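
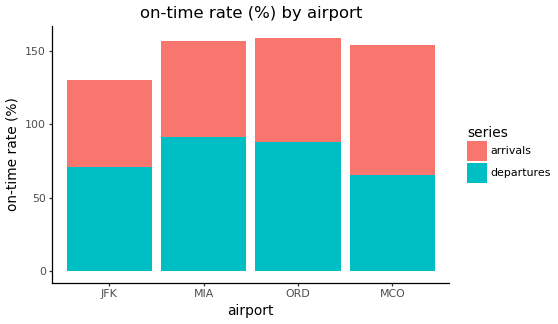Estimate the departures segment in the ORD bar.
departures top ≈ 80, bottom ≈ 0; segment ≈ 80.

≈ 80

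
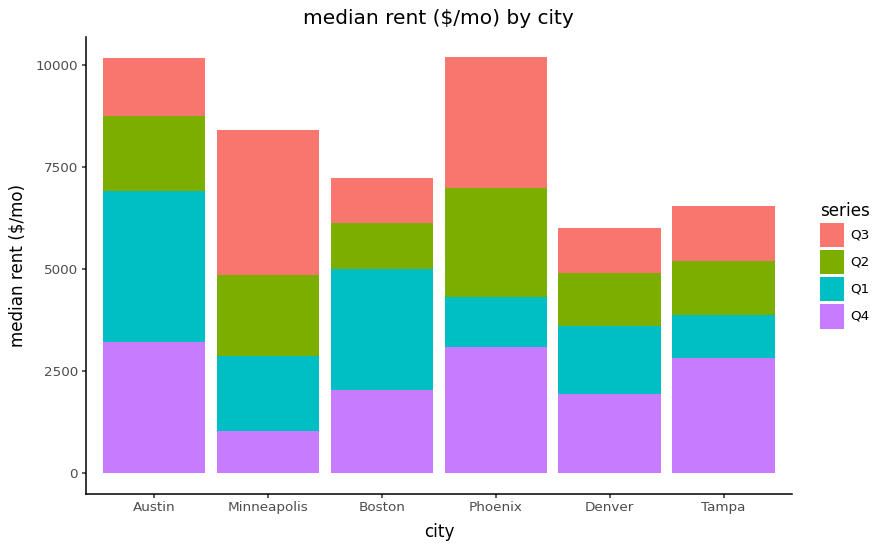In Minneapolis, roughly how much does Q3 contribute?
Q3 top ≈ 8000, bottom ≈ 5000; segment ≈ 3000.

≈ 3000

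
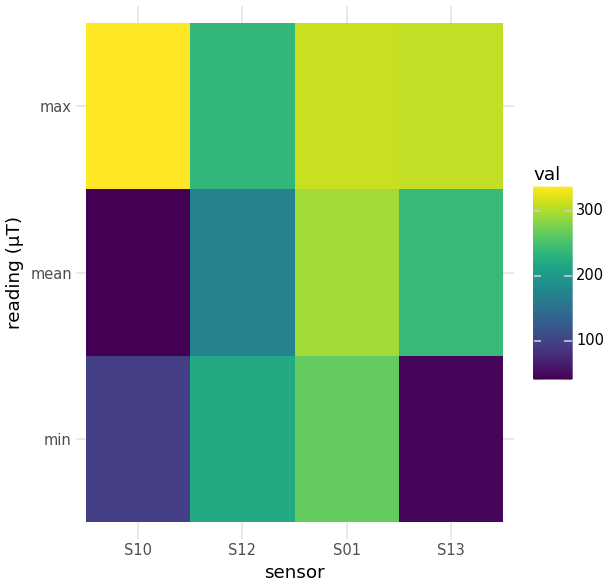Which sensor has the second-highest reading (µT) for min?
Top 3 for min: S01 ≈ 275, S12 ≈ 225, S10 ≈ 100.

S12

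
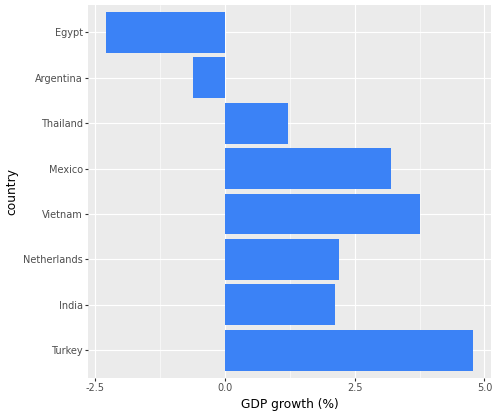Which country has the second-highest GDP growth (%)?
Vietnam

Top 3: Turkey ≈ 5, Vietnam ≈ 4, Mexico ≈ 3.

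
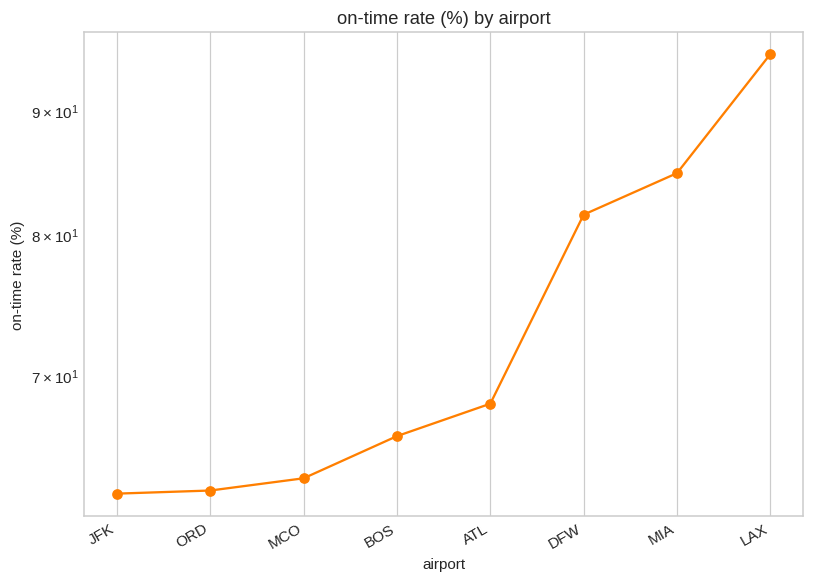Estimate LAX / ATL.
LAX ≈ 95, ATL ≈ 70; 95/70 ≈ 1.36.

≈ 1.36×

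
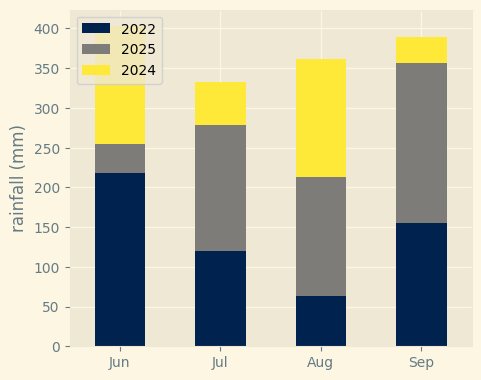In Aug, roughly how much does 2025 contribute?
≈ 150

2025 top ≈ 200, bottom ≈ 50; segment ≈ 150.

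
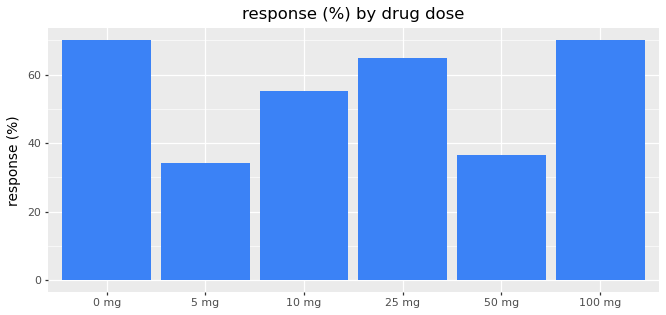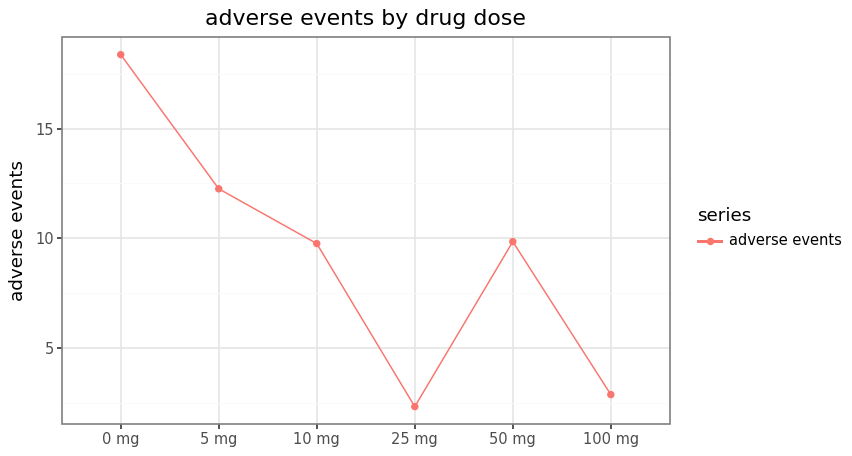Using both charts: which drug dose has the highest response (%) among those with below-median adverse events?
Chart 2 median adverse events ≈ 10; below-median drug doses: 10 mg, 25 mg, 100 mg. Among those, 100 mg has the highest response (%) (≈ 70).

100 mg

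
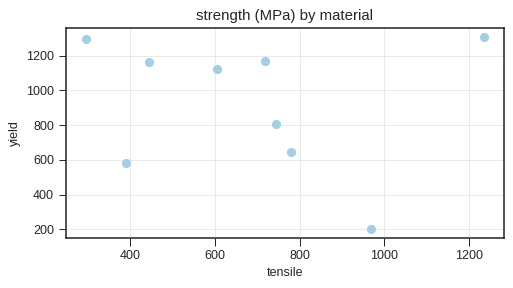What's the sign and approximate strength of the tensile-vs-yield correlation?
no clear correlation

Points are roughly uncorrelated; weak (|r| ≈ 0.1).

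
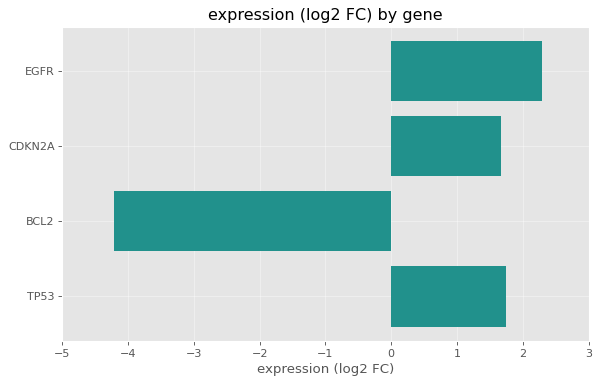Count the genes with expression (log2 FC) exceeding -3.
Above -3: EGFR, CDKN2A, TP53.

3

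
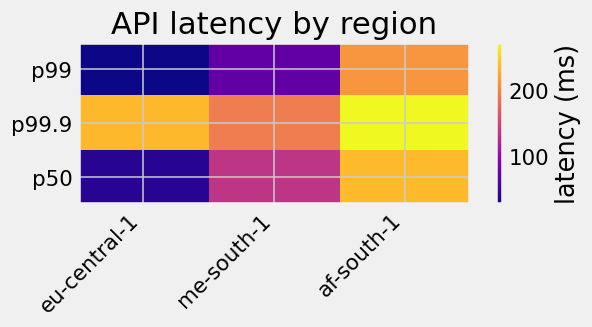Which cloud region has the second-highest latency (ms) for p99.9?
Top 3 for p99.9: af-south-1 ≈ 275, eu-central-1 ≈ 225, me-south-1 ≈ 200.

eu-central-1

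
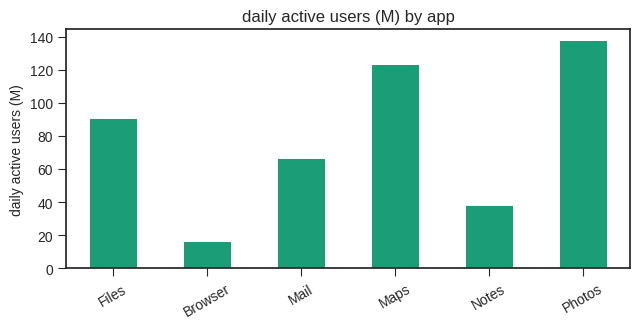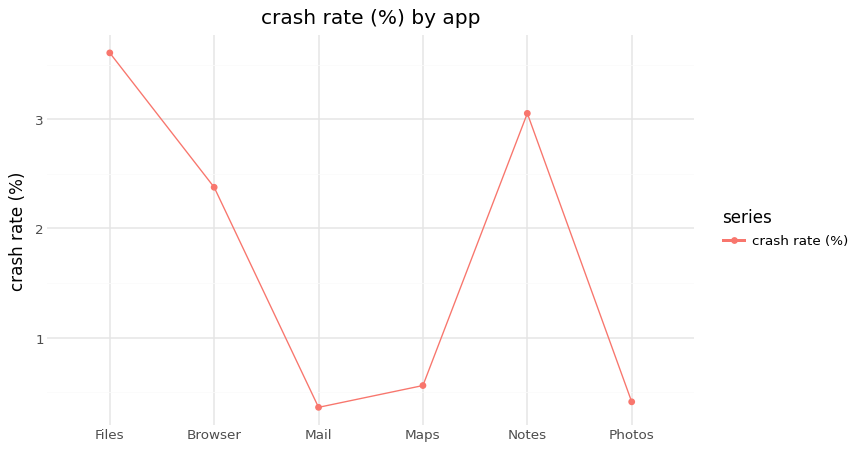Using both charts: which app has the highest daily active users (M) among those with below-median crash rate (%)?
Photos

Chart 2 median crash rate (%) ≈ 1.5; below-median apps: Mail, Maps, Photos. Among those, Photos has the highest daily active users (M) (≈ 140).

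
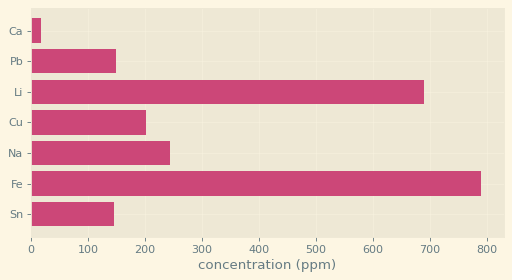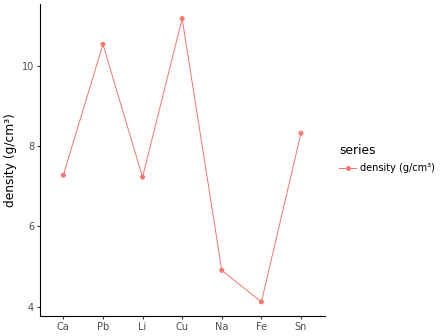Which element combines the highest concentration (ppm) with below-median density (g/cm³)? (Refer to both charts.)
Chart 2 median density (g/cm³) ≈ 8; below-median elements: Li, Na, Fe. Among those, Fe has the highest concentration (ppm) (≈ 800).

Fe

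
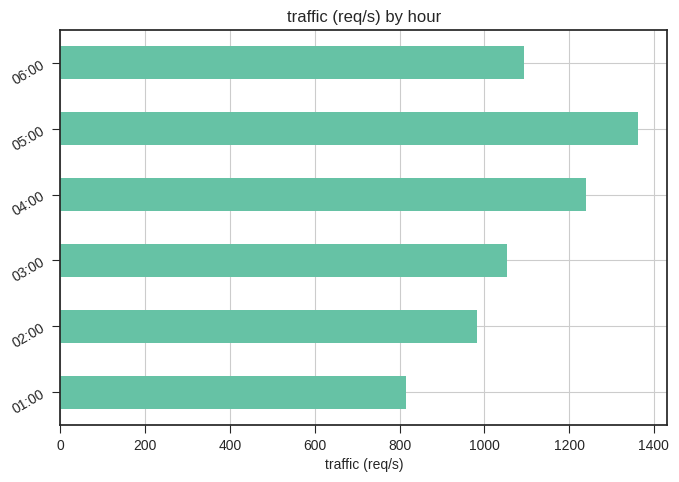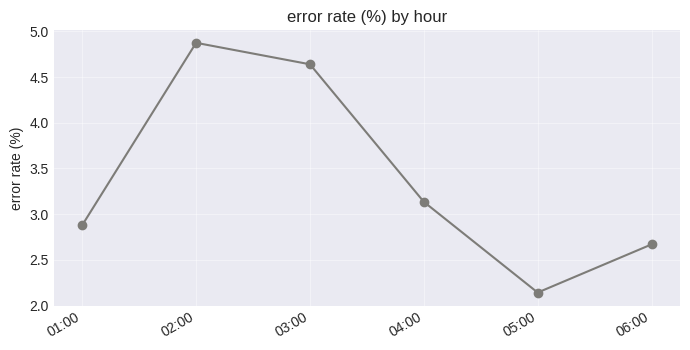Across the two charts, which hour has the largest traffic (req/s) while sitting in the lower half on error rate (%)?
05:00

Chart 2 median error rate (%) ≈ 3; below-median hours: 01:00, 05:00, 06:00. Among those, 05:00 has the highest traffic (req/s) (≈ 1400).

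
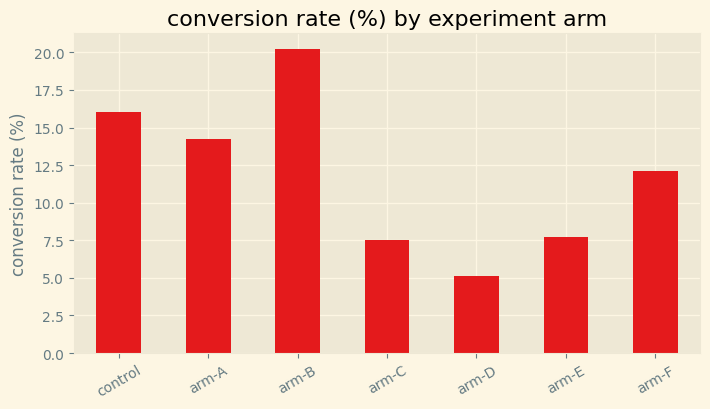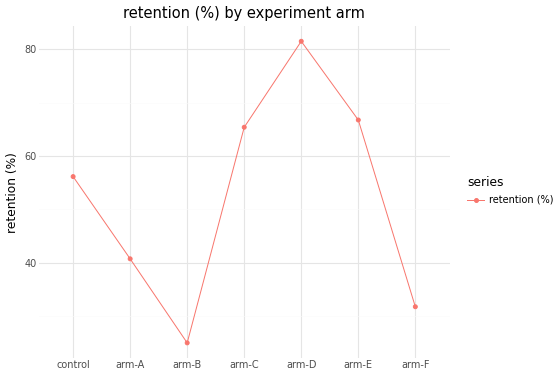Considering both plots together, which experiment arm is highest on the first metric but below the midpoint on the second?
Chart 2 median retention (%) ≈ 60; below-median experiment arms: arm-A, arm-B, arm-F. Among those, arm-B has the highest conversion rate (%) (≈ 20).

arm-B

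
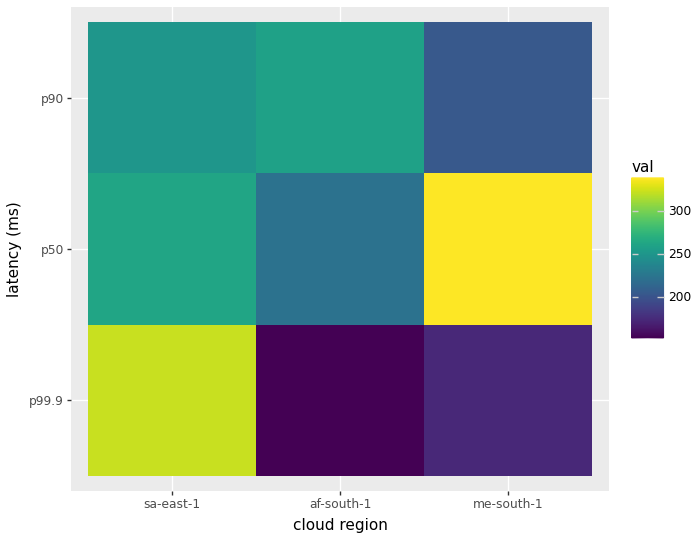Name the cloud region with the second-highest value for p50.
sa-east-1

Top 3 for p50: me-south-1 ≈ 340, sa-east-1 ≈ 260, af-south-1 ≈ 220.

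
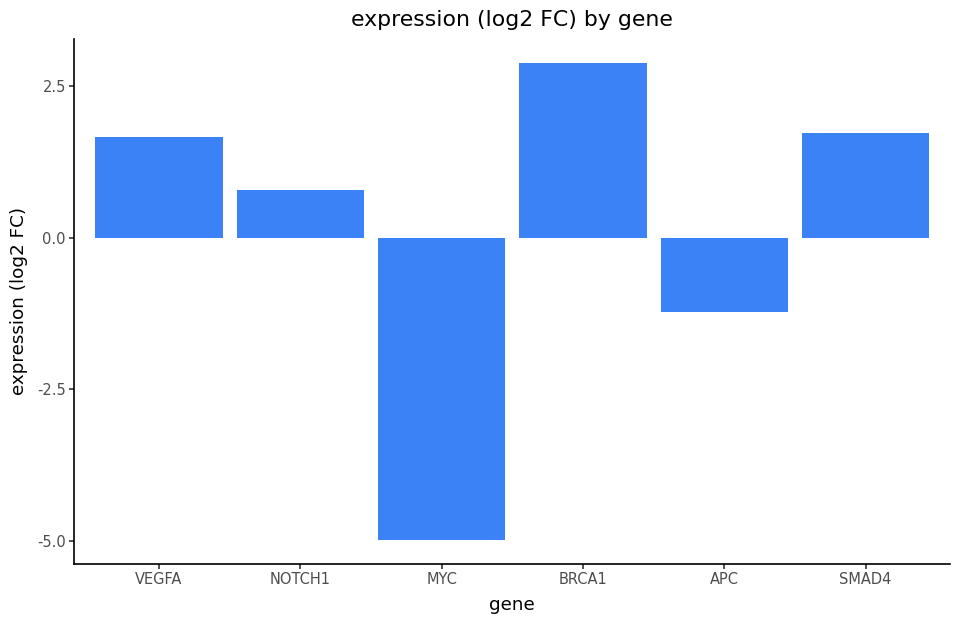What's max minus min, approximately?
Max BRCA1 ≈ 3, min MYC ≈ -5; range ≈ 8.

≈ 8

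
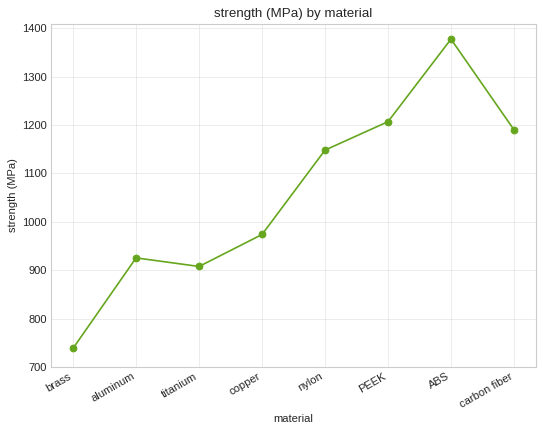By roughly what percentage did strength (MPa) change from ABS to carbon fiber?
≈ -14.3%

ABS ≈ 1400, carbon fiber ≈ 1200; (1200 − 1400) / 1400 ≈ -14.3%.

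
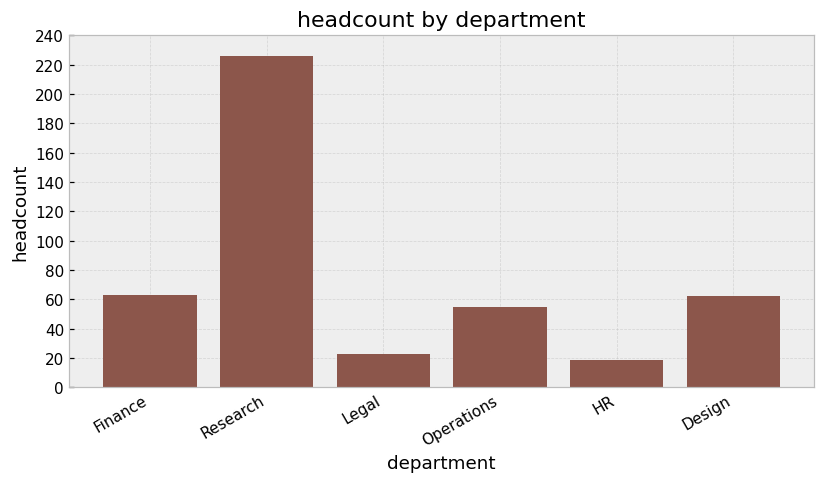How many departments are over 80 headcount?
1

Above 80: Research.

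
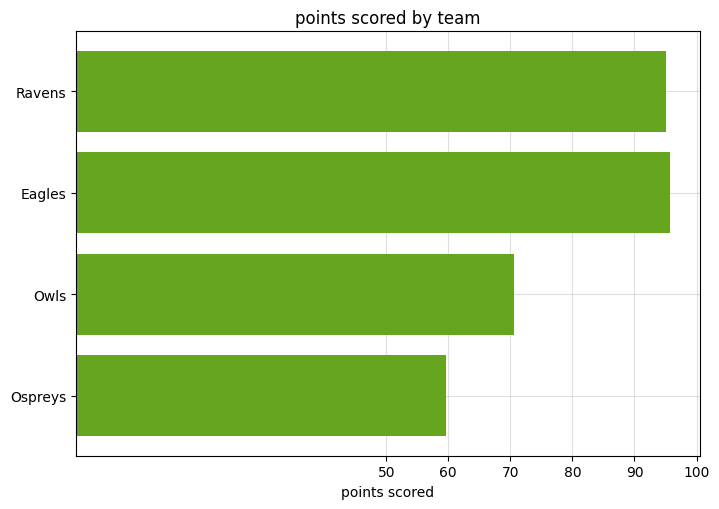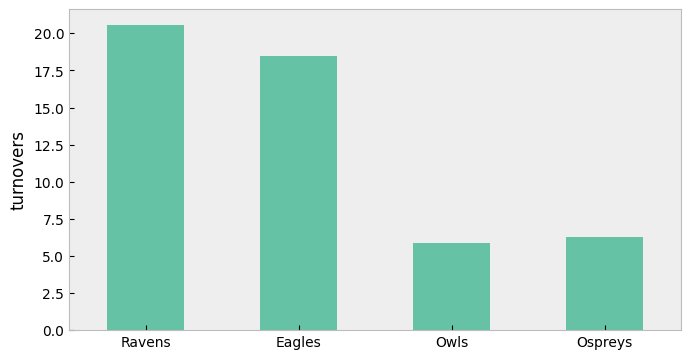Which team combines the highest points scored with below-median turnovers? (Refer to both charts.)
Chart 2 median turnovers ≈ 12; below-median teams: Owls, Ospreys. Among those, Owls has the highest points scored (≈ 70).

Owls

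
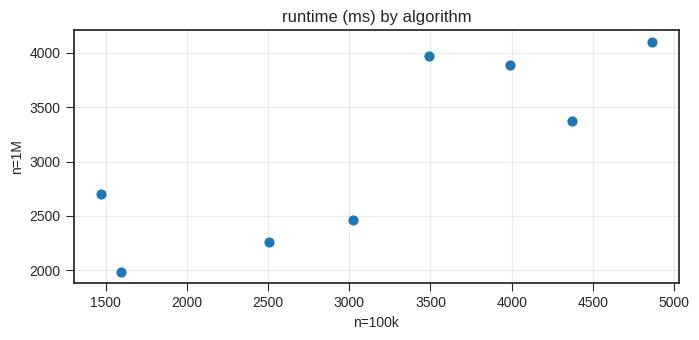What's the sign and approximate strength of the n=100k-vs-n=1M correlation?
positive, strong

Points are positively correlated; strong (|r| ≈ 0.8).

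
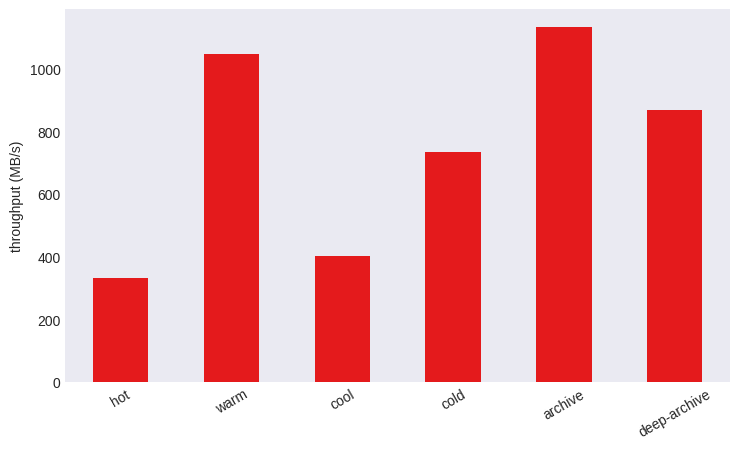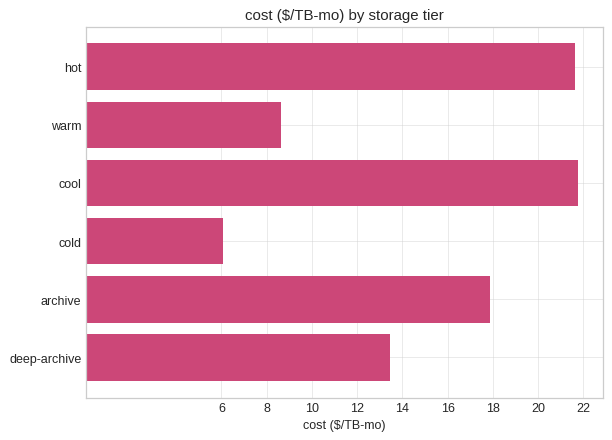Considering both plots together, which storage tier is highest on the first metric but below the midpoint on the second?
warm

Chart 2 median cost ($/TB-mo) ≈ 16; below-median storage tiers: warm, cold, deep-archive. Among those, warm has the highest throughput (MB/s) (≈ 1000).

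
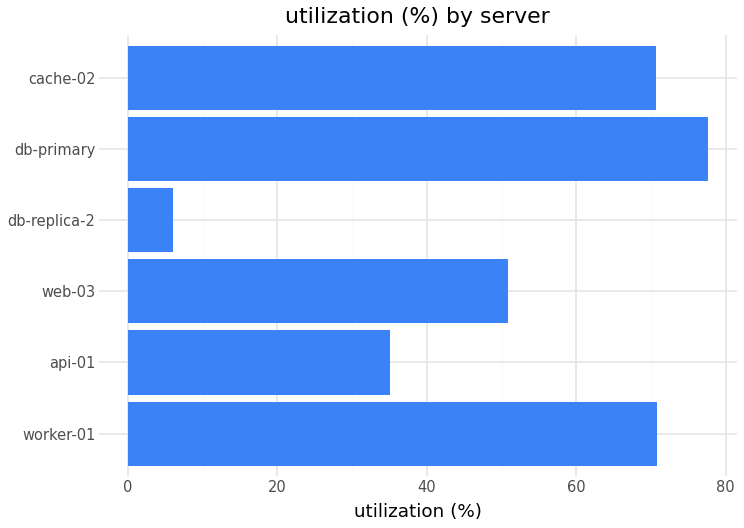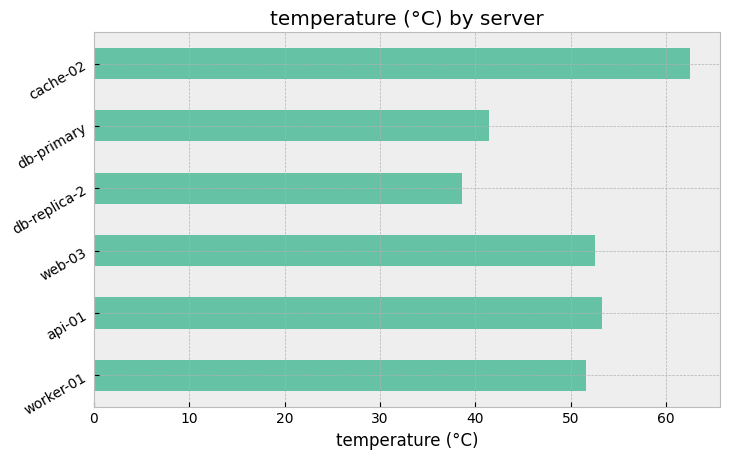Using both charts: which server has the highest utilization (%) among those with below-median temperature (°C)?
db-primary

Chart 2 median temperature (°C) ≈ 50; below-median servers: worker-01, db-replica-2, db-primary. Among those, db-primary has the highest utilization (%) (≈ 80).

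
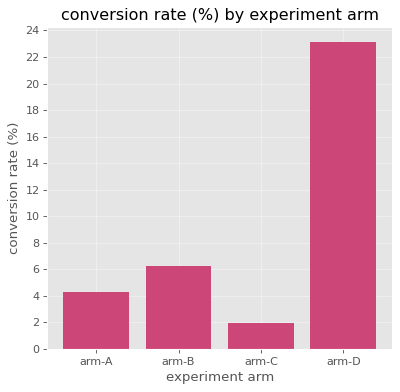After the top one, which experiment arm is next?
arm-B

Top 3: arm-D ≈ 24, arm-B ≈ 6, arm-A ≈ 4.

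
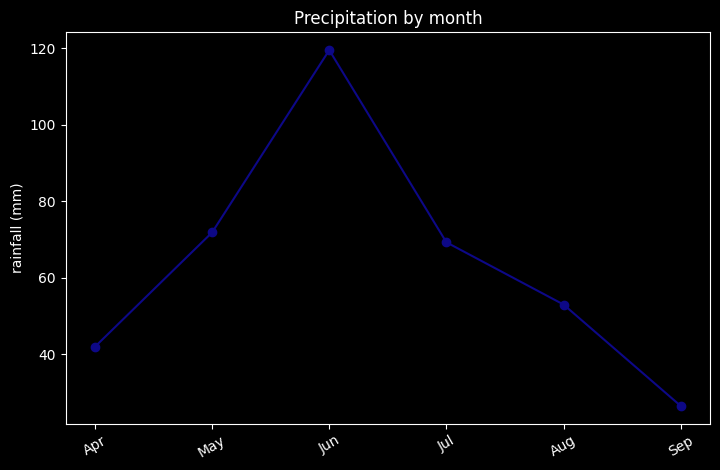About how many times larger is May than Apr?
May ≈ 70, Apr ≈ 40; 70/40 ≈ 1.75.

≈ 1.75×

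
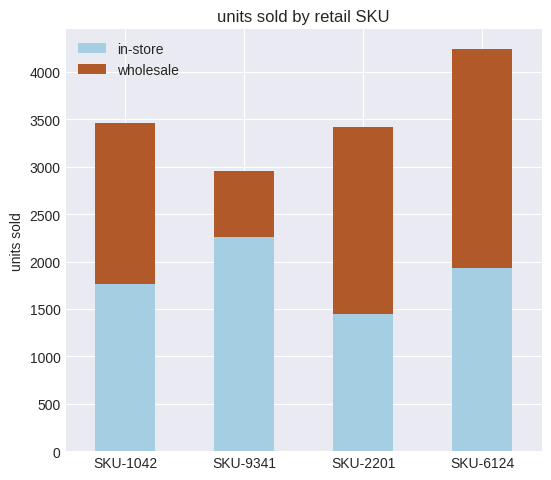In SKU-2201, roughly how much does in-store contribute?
≈ 1500

in-store top ≈ 1500, bottom ≈ 0; segment ≈ 1500.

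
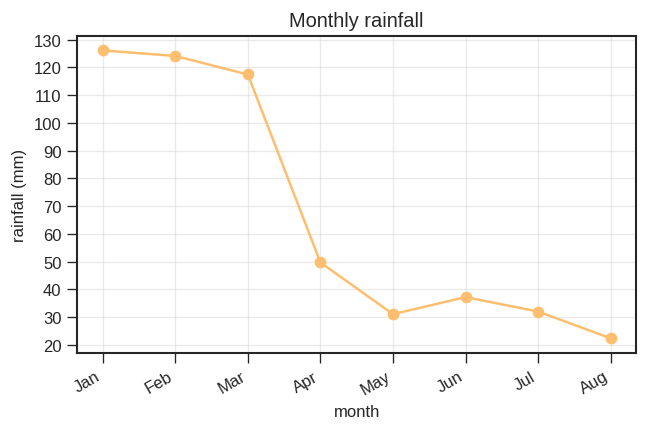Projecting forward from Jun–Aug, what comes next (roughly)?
Last three: 40, 30, 20 → slope ≈ -10/step → next ≈ 10.

≈ 10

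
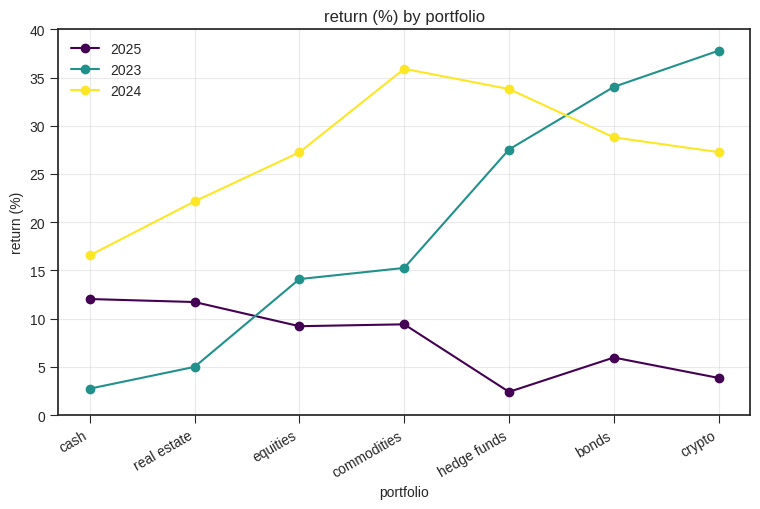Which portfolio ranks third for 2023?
Top 4 for 2023: crypto ≈ 40, bonds ≈ 35, hedge funds ≈ 30, commodities ≈ 15.

hedge funds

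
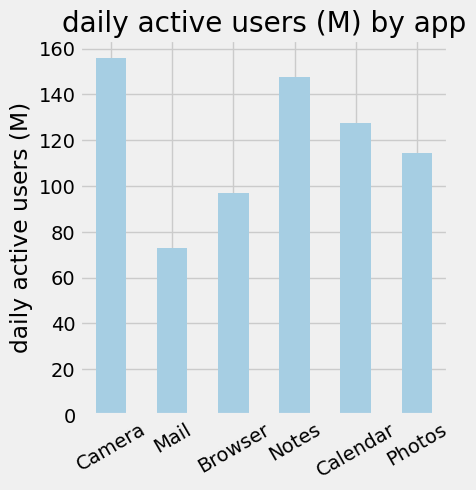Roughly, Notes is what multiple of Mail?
Notes ≈ 140, Mail ≈ 80; 140/80 ≈ 1.75.

≈ 1.75×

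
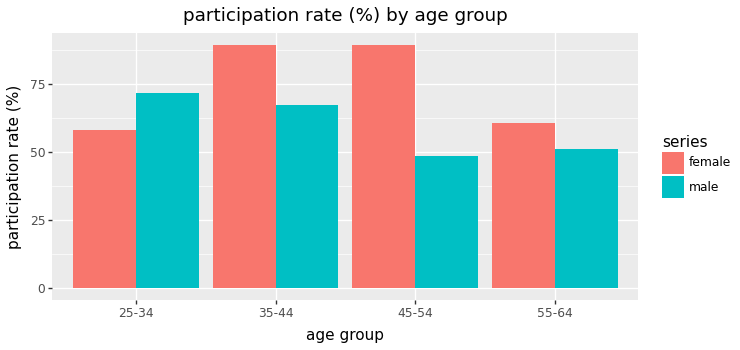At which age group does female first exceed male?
35-44

25-34: female ≈ 60 vs male ≈ 70 (not yet); 35-44: female ≈ 90 vs male ≈ 70 (first crossover).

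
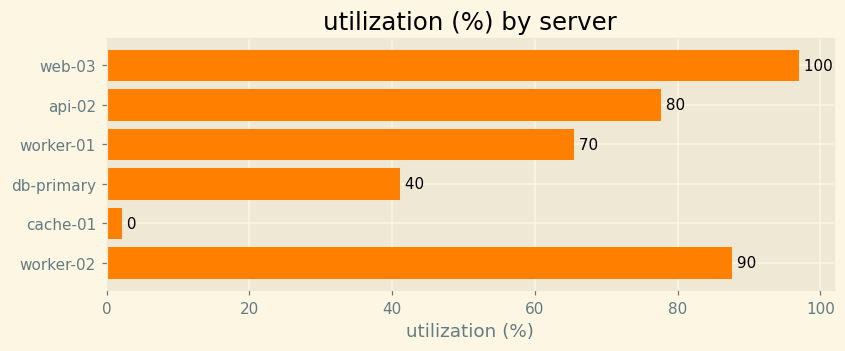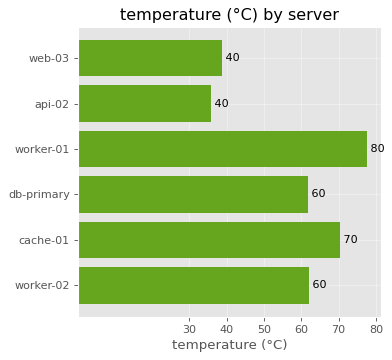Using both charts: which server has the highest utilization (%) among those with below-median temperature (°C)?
web-03

Chart 2 median temperature (°C) ≈ 60; below-median servers: web-03, api-02, db-primary. Among those, web-03 has the highest utilization (%) (≈ 100).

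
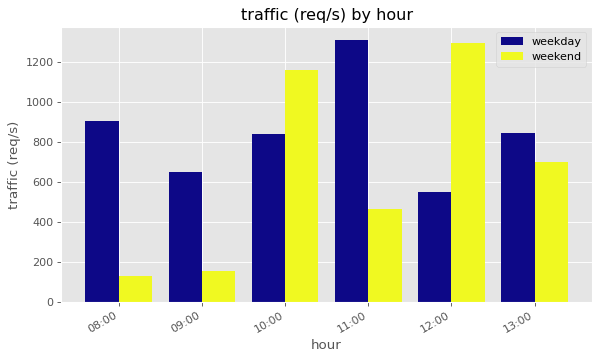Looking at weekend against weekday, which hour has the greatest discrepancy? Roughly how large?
11:00: weekend ≈ 400, weekday ≈ 1400 → gap ≈ 1000. Next-largest (08:00) is only ≈ 800.

11:00, ≈ 1000 req/s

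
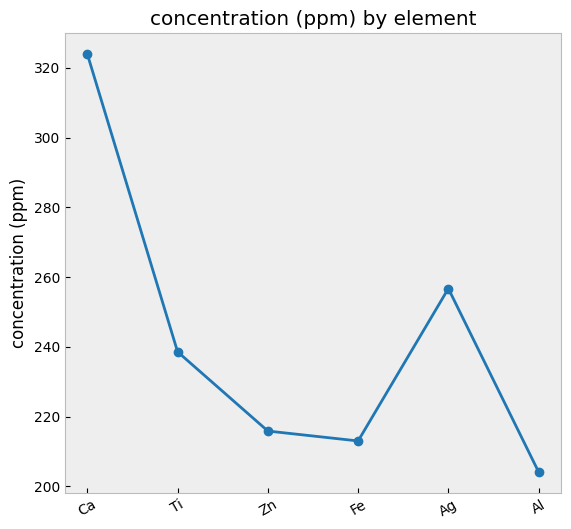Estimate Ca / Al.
Ca ≈ 320, Al ≈ 200; 320/200 ≈ 1.6.

≈ 1.6×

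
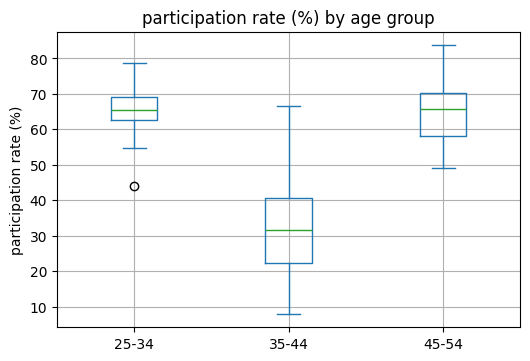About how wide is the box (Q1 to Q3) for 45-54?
Q3 ≈ 70, Q1 ≈ 60; IQR ≈ 10.

≈ 10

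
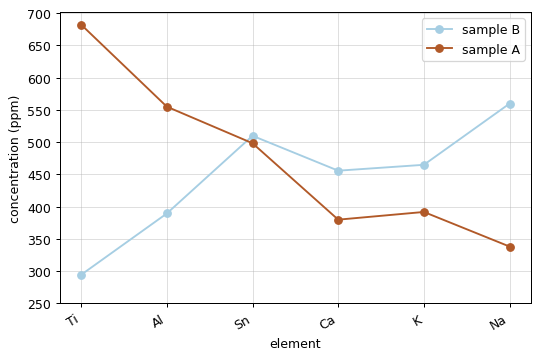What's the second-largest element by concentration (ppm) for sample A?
Top 3 for sample A: Ti ≈ 700, Al ≈ 550, Sn ≈ 500.

Al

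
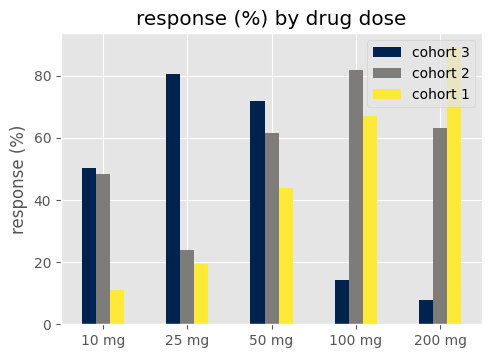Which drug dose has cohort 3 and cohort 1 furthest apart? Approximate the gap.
200 mg, ≈ 80 %

200 mg: cohort 3 ≈ 10, cohort 1 ≈ 90 → gap ≈ 80. Next-largest (25 mg) is only ≈ 60.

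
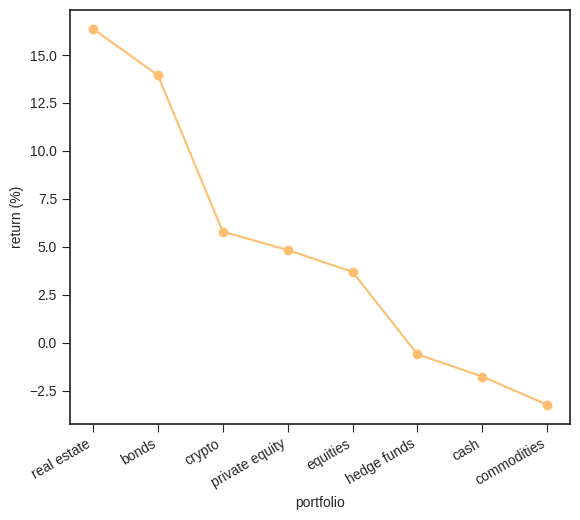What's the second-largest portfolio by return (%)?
bonds

Top 3: real estate ≈ 16, bonds ≈ 14, crypto ≈ 6.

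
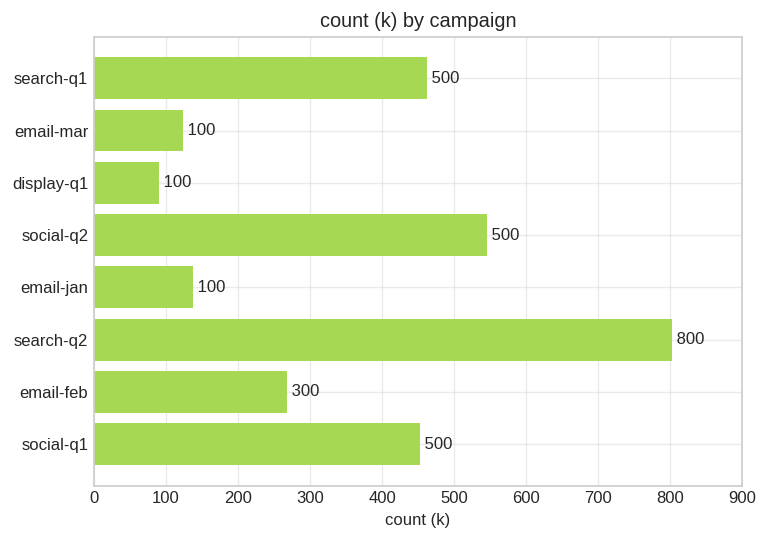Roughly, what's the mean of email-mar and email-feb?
≈ 200

(100 + 300) / 2 ≈ 200.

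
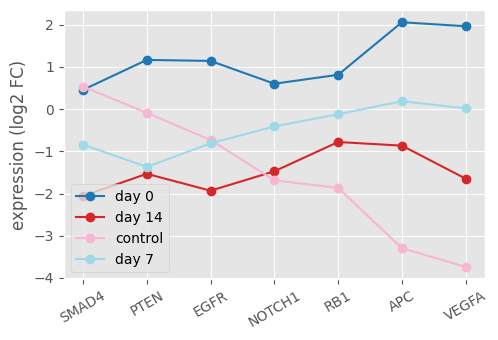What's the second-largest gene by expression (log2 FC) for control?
Top 3 for control: SMAD4 ≈ 0.5, PTEN ≈ 0.0, EGFR ≈ -0.5.

PTEN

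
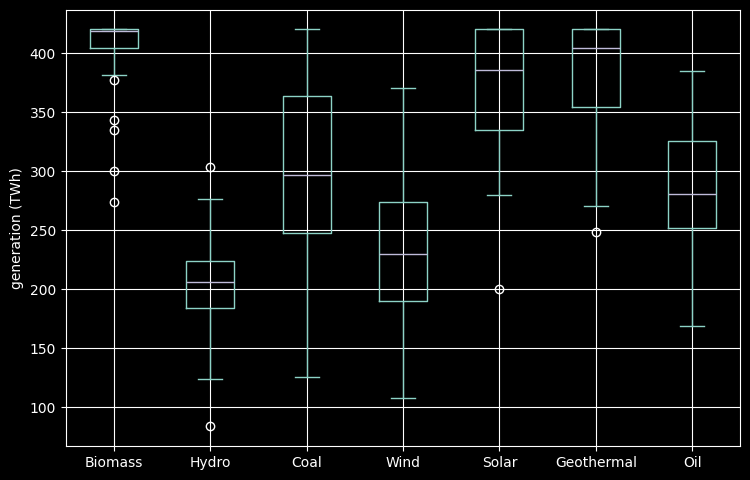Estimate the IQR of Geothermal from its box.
Q3 ≈ 420, Q1 ≈ 360; IQR ≈ 60.

≈ 60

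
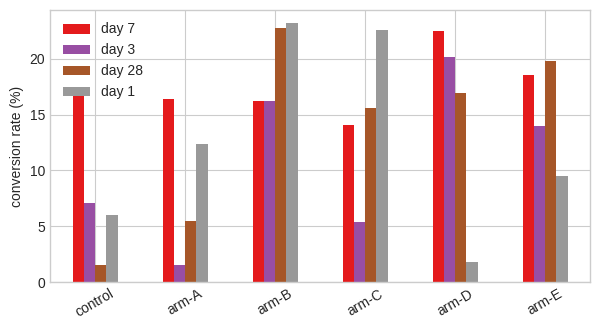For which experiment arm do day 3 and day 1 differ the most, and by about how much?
arm-D: day 3 ≈ 20, day 1 ≈ 2 → gap ≈ 18. Next-largest (arm-C) is only ≈ 16.

arm-D, ≈ 18 %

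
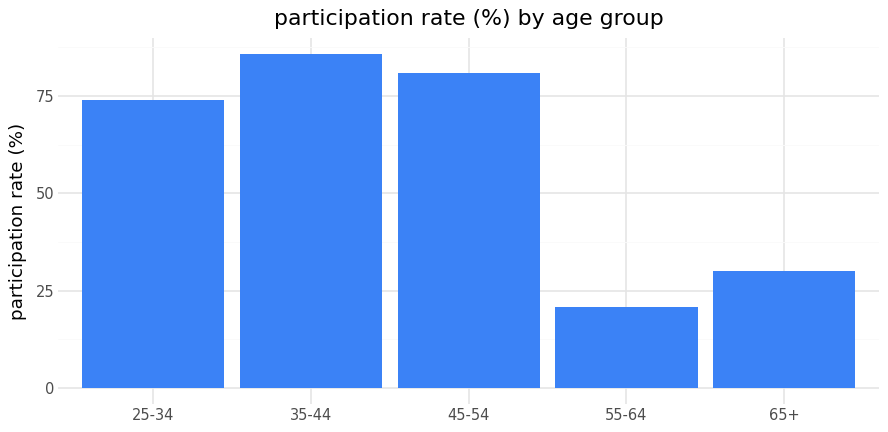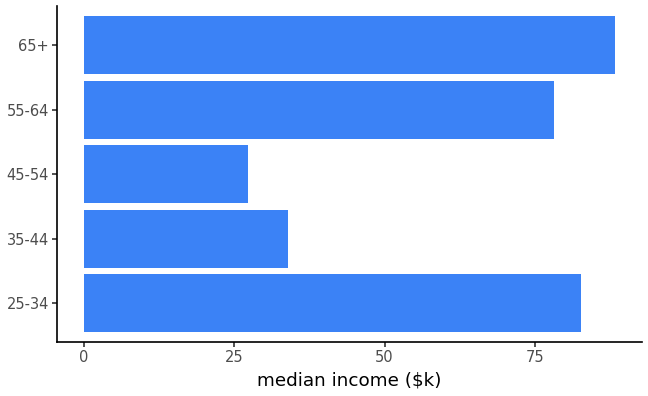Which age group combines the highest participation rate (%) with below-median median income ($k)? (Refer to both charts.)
35-44

Chart 2 median median income ($k) ≈ 80; below-median age groups: 35-44, 45-54. Among those, 35-44 has the highest participation rate (%) (≈ 90).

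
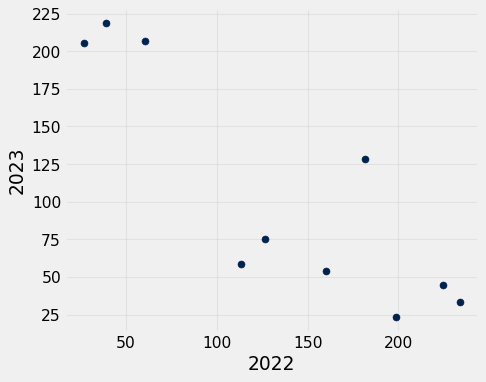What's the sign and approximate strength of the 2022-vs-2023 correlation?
Points are negatively correlated; strong (|r| ≈ 0.9).

negative, strong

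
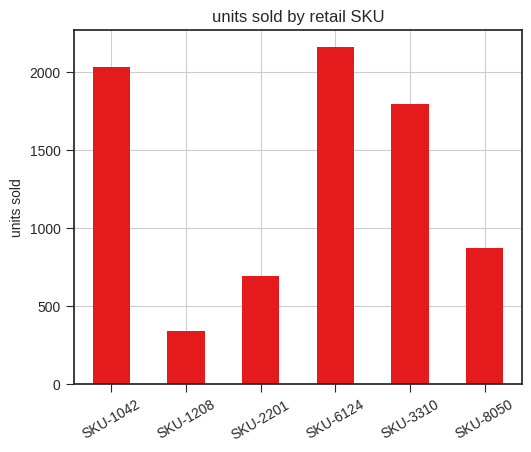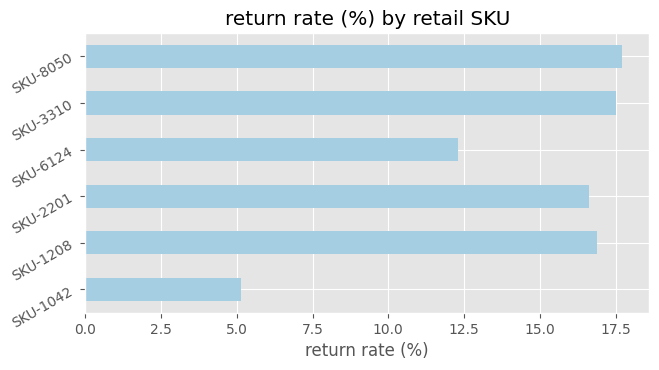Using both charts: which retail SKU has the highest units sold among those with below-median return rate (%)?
Chart 2 median return rate (%) ≈ 16; below-median retail SKUs: SKU-1042, SKU-2201, SKU-6124. Among those, SKU-6124 has the highest units sold (≈ 2200).

SKU-6124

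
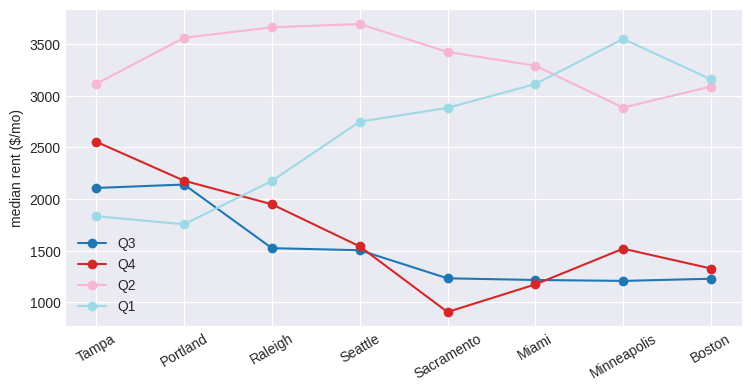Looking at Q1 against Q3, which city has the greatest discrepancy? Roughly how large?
Minneapolis: Q1 ≈ 3500, Q3 ≈ 1000 → gap ≈ 2500. Next-largest (Boston) is only ≈ 2000.

Minneapolis, ≈ 2500 $/mo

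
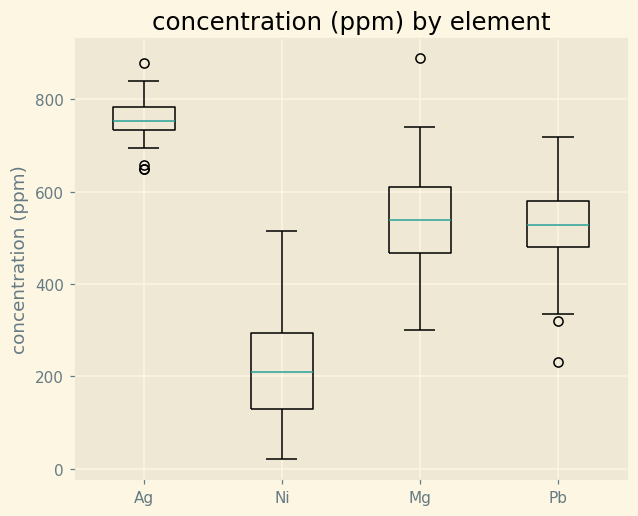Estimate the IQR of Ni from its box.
Q3 ≈ 300, Q1 ≈ 150; IQR ≈ 150.

≈ 150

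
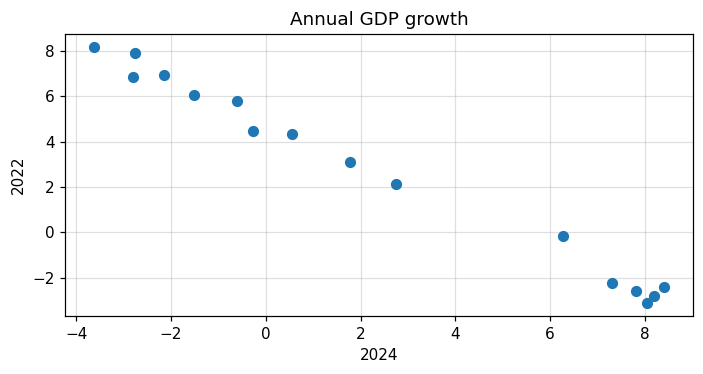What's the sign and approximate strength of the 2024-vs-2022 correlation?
negative, strong

Points are negatively correlated; strong (|r| ≈ 1.0).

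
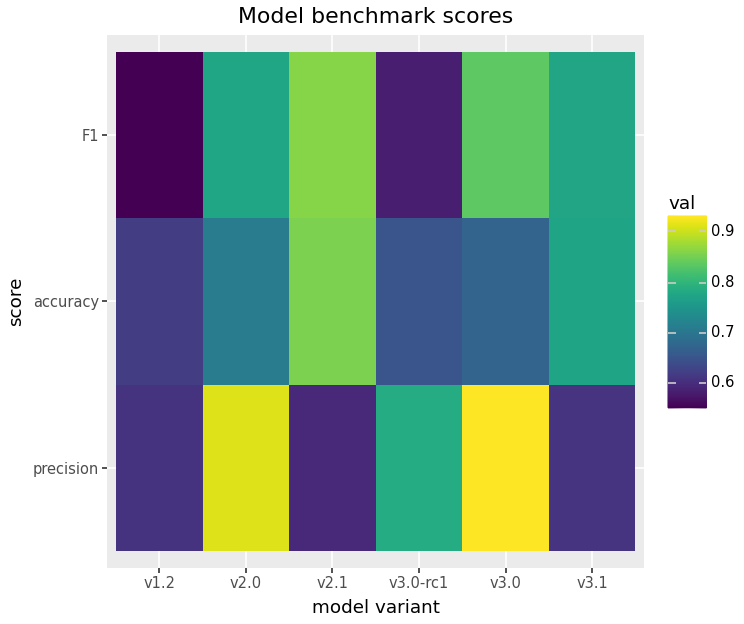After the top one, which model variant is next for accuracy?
Top 3 for accuracy: v2.1 ≈ 0.85, v3.1 ≈ 0.75, v2.0 ≈ 0.70.

v3.1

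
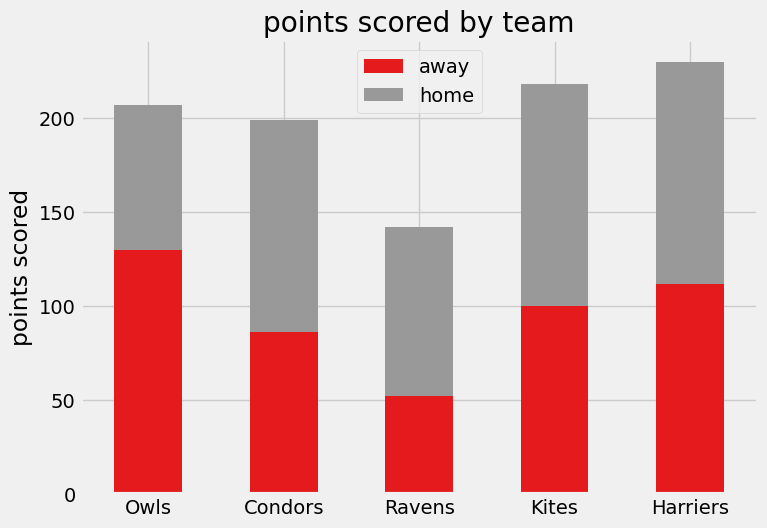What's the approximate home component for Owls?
≈ 80

home top ≈ 200, bottom ≈ 120; segment ≈ 80.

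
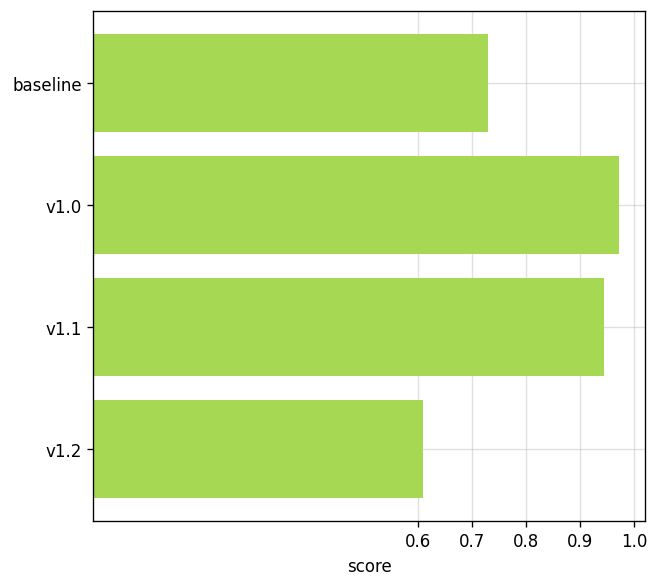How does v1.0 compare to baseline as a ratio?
v1.0 ≈ 1.0, baseline ≈ 0.7; 1.0/0.7 ≈ 1.43.

≈ 1.43×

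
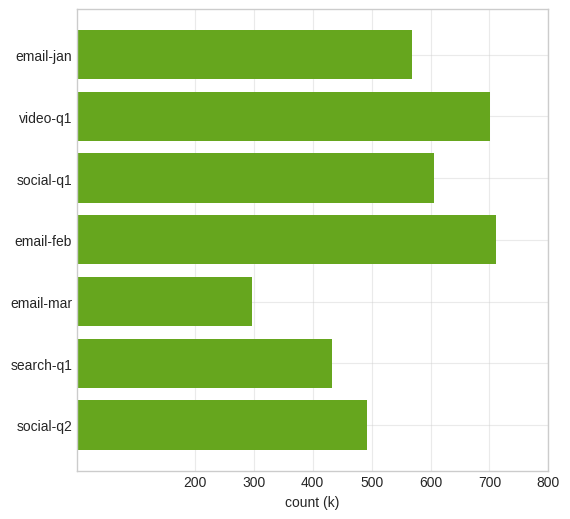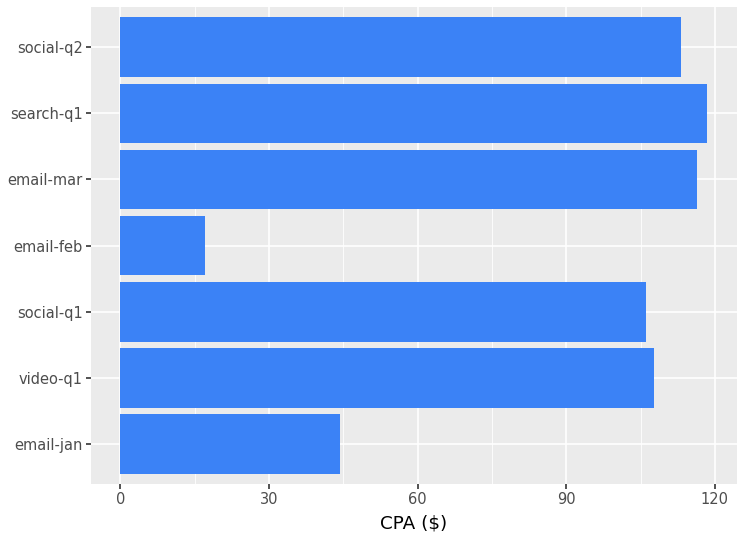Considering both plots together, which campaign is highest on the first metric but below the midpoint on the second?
Chart 2 median CPA ($) ≈ 100; below-median campaigns: email-jan, social-q1, email-feb. Among those, email-feb has the highest count (k) (≈ 700).

email-feb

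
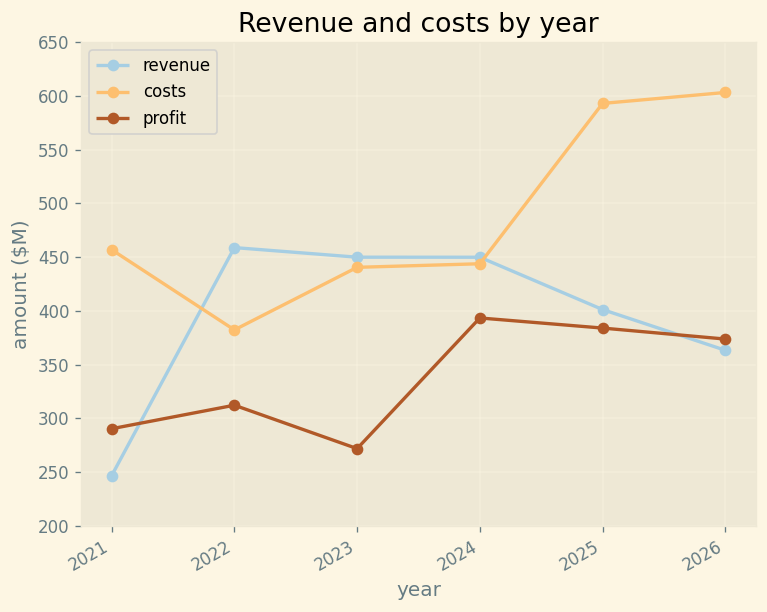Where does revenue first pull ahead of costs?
2022

2021: revenue ≈ 250 vs costs ≈ 450 (not yet); 2022: revenue ≈ 450 vs costs ≈ 400 (first crossover).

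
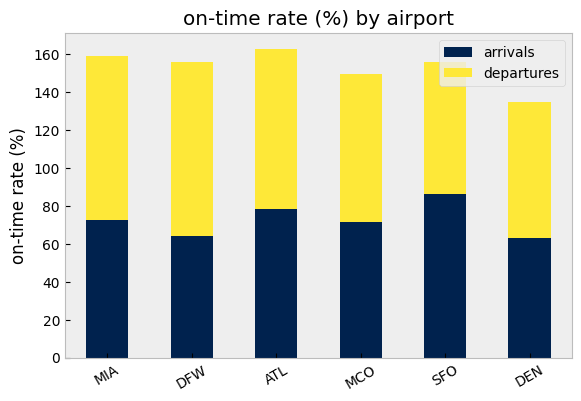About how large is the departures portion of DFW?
departures top ≈ 160, bottom ≈ 60; segment ≈ 100.

≈ 100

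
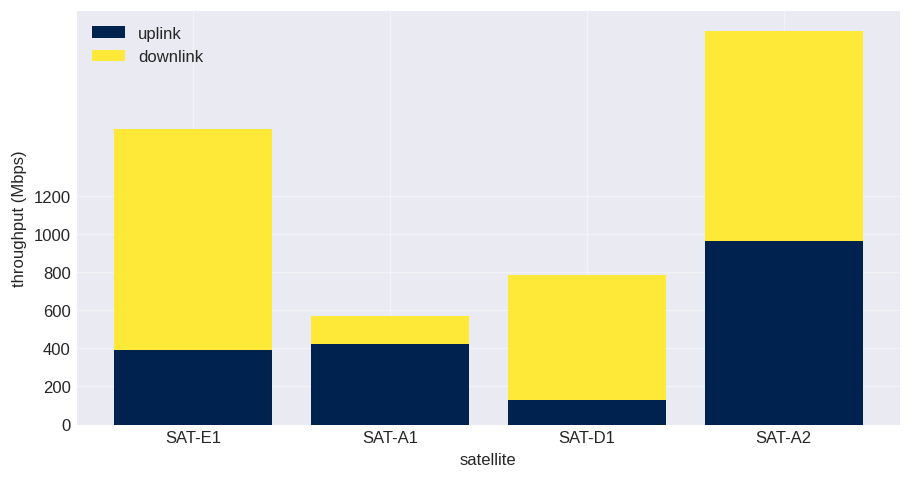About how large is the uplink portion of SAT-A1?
≈ 400

uplink top ≈ 400, bottom ≈ 0; segment ≈ 400.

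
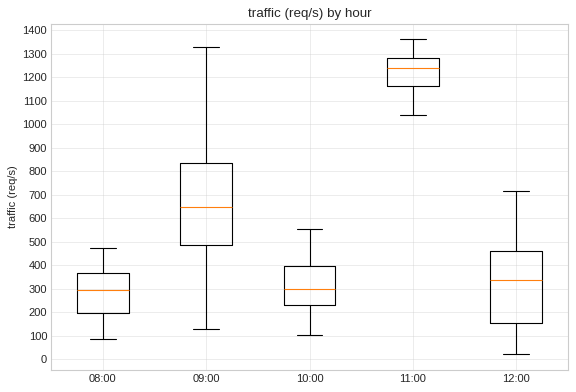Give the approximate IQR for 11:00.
Q3 ≈ 1300, Q1 ≈ 1200; IQR ≈ 100.

≈ 100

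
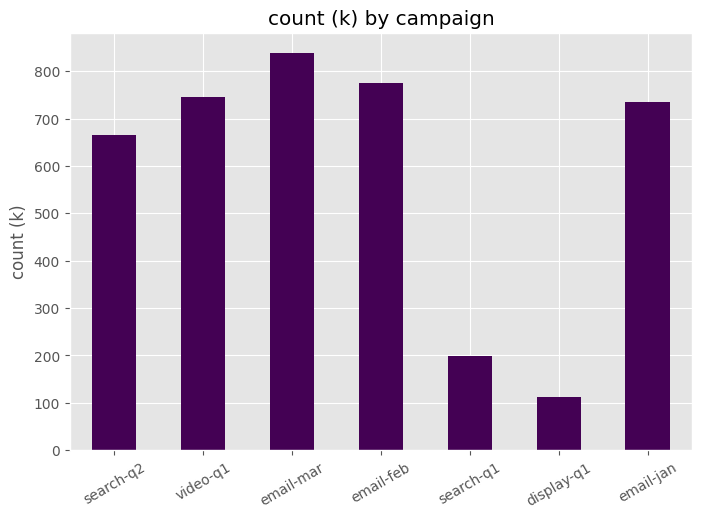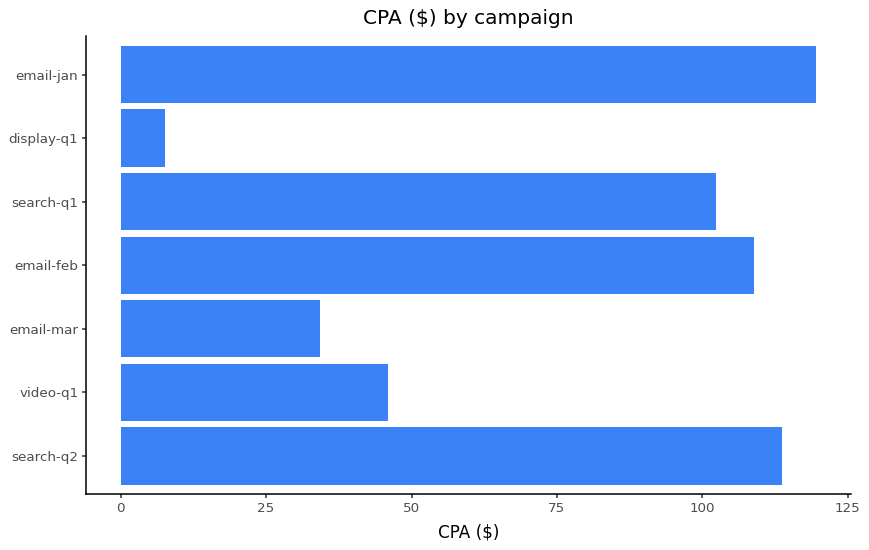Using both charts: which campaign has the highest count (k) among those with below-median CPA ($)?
Chart 2 median CPA ($) ≈ 100; below-median campaigns: video-q1, email-mar, display-q1. Among those, email-mar has the highest count (k) (≈ 800).

email-mar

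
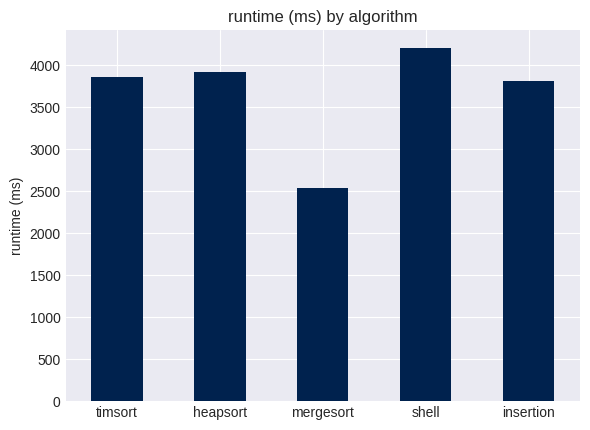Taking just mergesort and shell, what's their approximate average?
≈ 3250

(2500 + 4000) / 2 ≈ 3250.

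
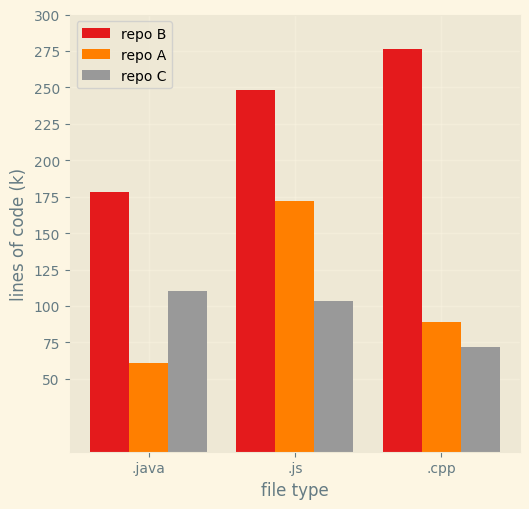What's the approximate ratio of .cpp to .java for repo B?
≈ 1.57×

.cpp ≈ 275, .java ≈ 175; 275/175 ≈ 1.57.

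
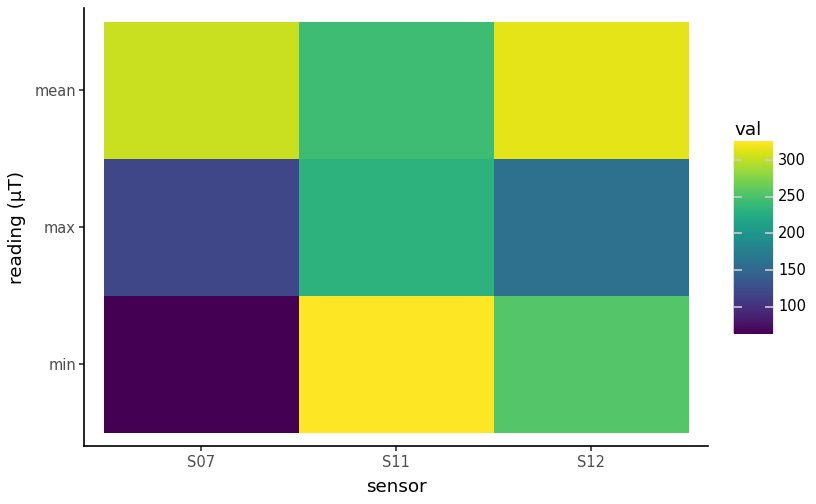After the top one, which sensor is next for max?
S12

Top 3 for max: S11 ≈ 225, S12 ≈ 150, S07 ≈ 125.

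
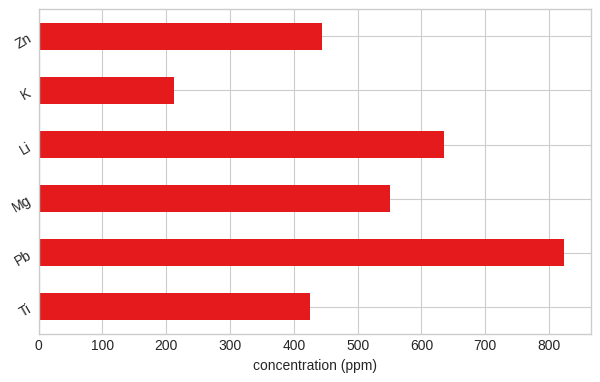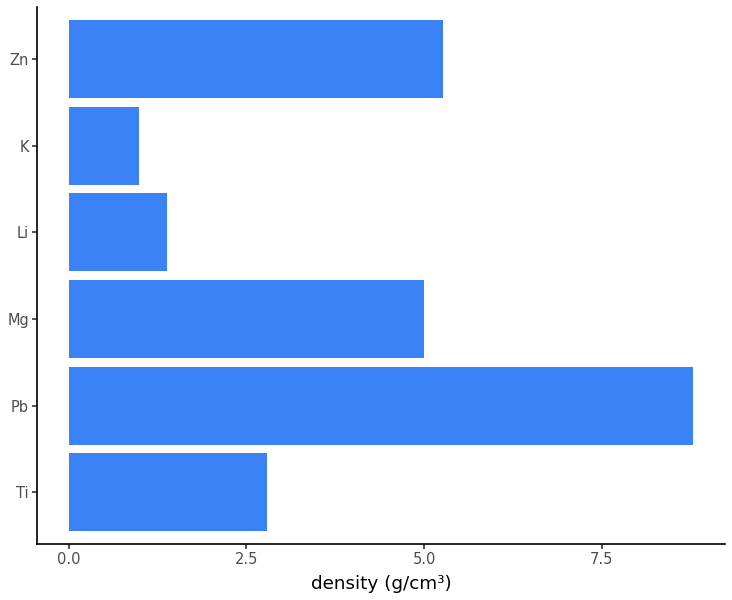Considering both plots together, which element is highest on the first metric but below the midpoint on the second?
Chart 2 median density (g/cm³) ≈ 4; below-median elements: Ti, Li, K. Among those, Li has the highest concentration (ppm) (≈ 600).

Li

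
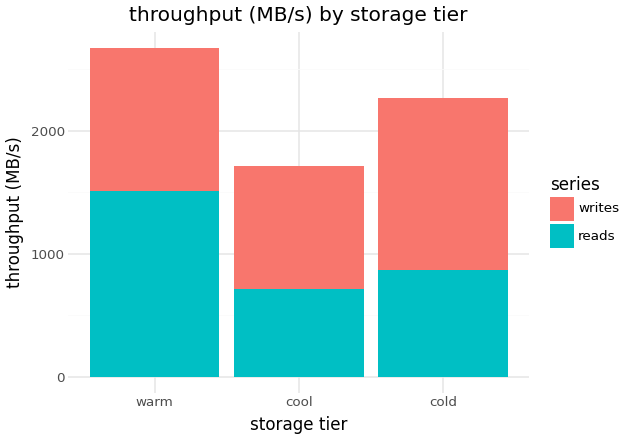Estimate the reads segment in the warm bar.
reads top ≈ 1500, bottom ≈ 0; segment ≈ 1500.

≈ 1500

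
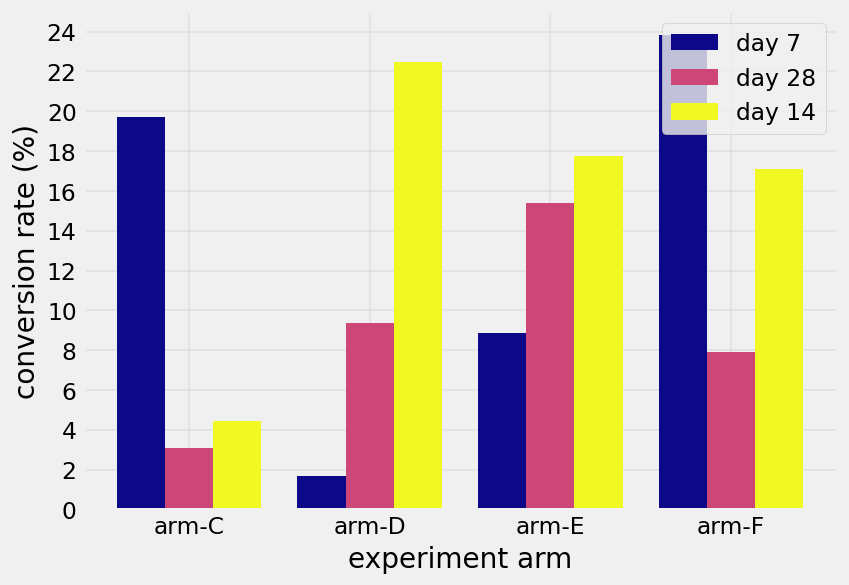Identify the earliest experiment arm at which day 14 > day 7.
arm-C: day 14 ≈ 4 vs day 7 ≈ 20 (not yet); arm-D: day 14 ≈ 22 vs day 7 ≈ 2 (first crossover).

arm-D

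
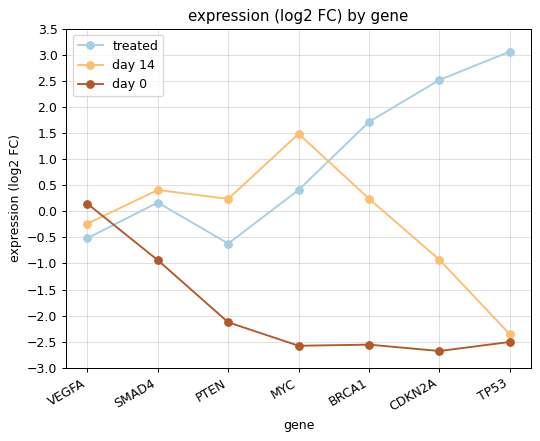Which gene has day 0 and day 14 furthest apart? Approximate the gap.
MYC: day 0 ≈ -2.5, day 14 ≈ 1.5 → gap ≈ 4.0. Next-largest (BRCA1) is only ≈ 2.5.

MYC, ≈ 4.0 log2 FC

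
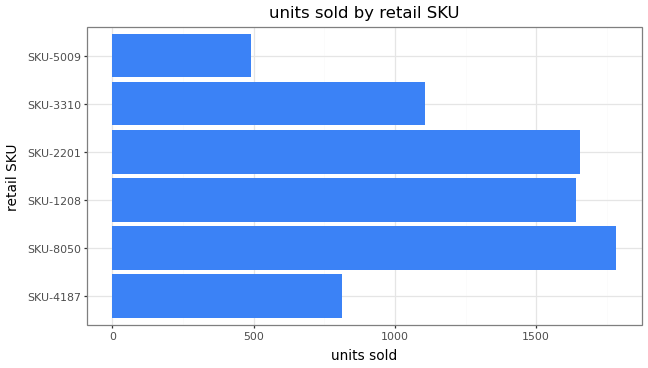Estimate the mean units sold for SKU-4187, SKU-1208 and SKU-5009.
(800 + 1600 + 400) / 3 ≈ 933.

≈ 933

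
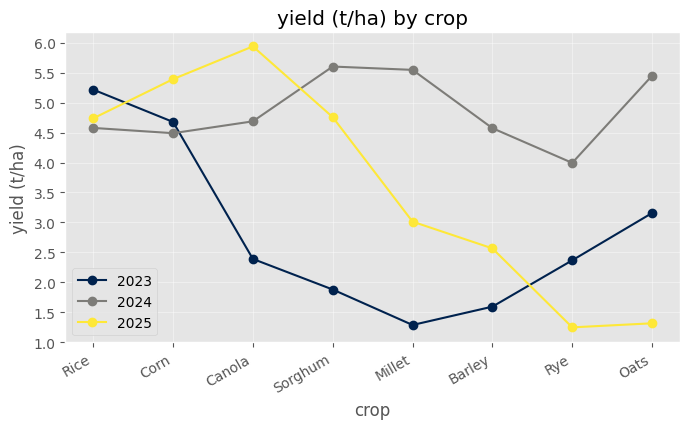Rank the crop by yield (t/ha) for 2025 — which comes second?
Corn

Top 3 for 2025: Canola ≈ 6.0, Corn ≈ 5.5, Sorghum ≈ 5.0.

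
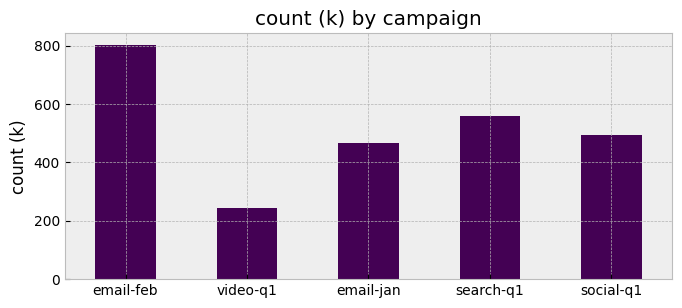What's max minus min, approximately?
Max email-feb ≈ 800, min video-q1 ≈ 200; range ≈ 600.

≈ 600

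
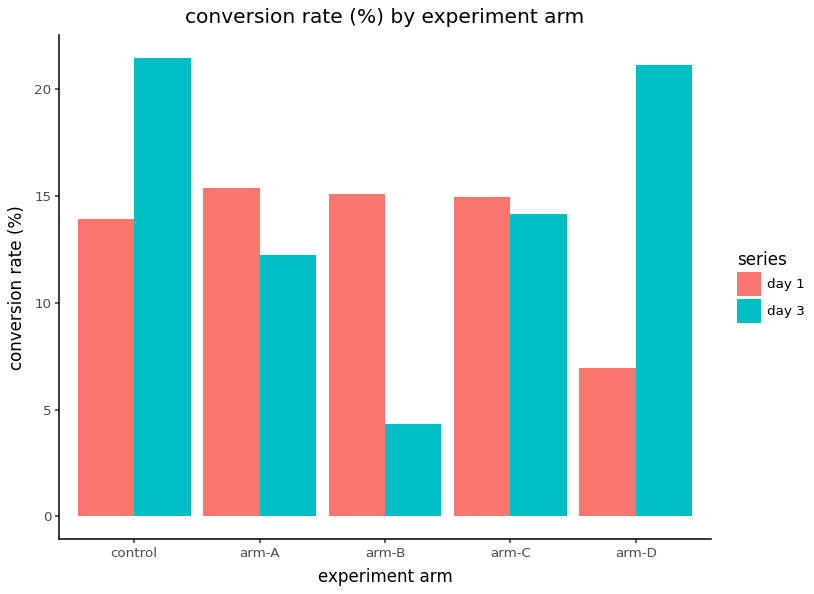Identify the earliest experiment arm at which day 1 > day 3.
control: day 1 ≈ 14 vs day 3 ≈ 22 (not yet); arm-A: day 1 ≈ 16 vs day 3 ≈ 12 (first crossover).

arm-A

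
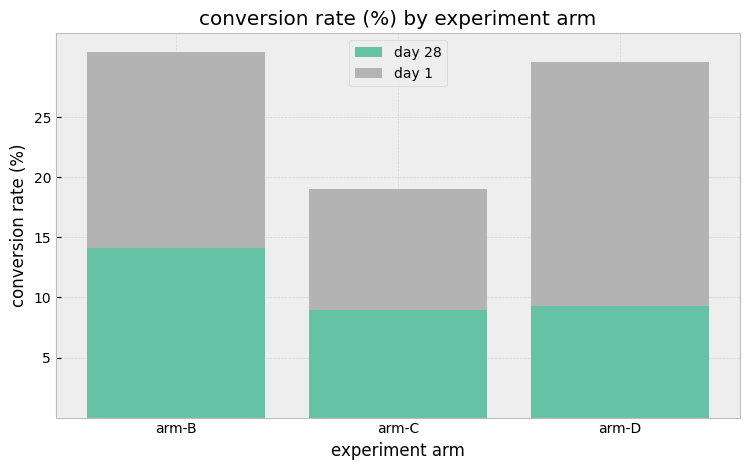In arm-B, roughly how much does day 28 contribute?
day 28 top ≈ 15, bottom ≈ 0; segment ≈ 15.

≈ 15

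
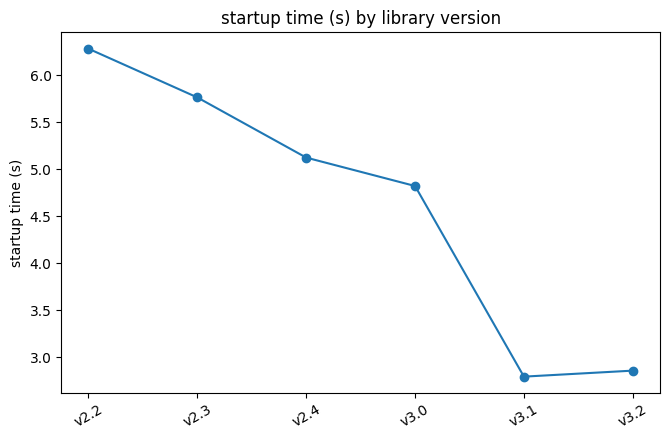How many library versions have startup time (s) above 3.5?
4

Above 3.5: v2.2, v2.3, v2.4, v3.0.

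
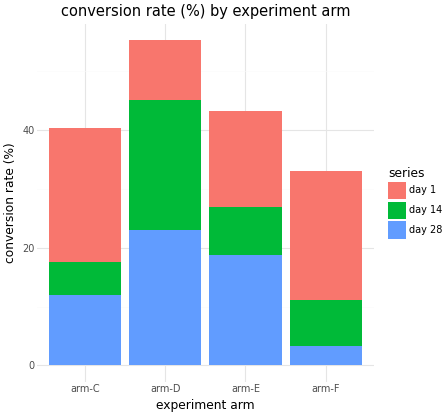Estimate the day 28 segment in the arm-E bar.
day 28 top ≈ 20, bottom ≈ 0; segment ≈ 20.

≈ 20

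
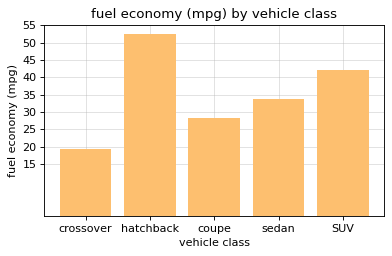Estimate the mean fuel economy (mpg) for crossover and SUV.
≈ 30

(20 + 40) / 2 ≈ 30.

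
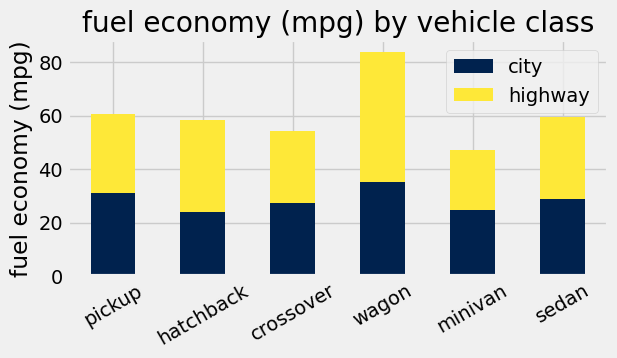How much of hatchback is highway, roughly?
≈ 40

highway top ≈ 60, bottom ≈ 20; segment ≈ 40.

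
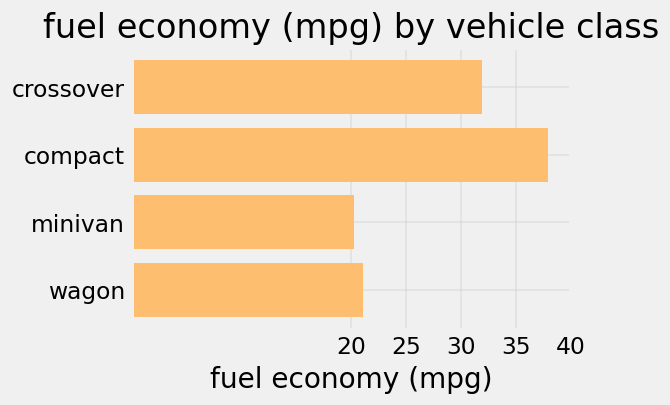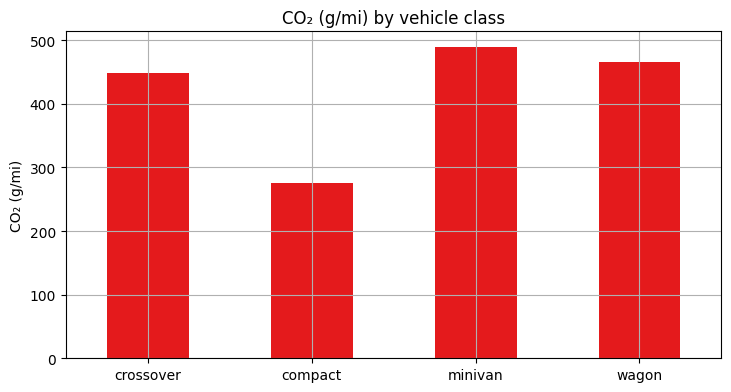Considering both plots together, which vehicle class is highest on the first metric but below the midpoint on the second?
Chart 2 median CO₂ (g/mi) ≈ 450; below-median vehicle classes: crossover, compact. Among those, compact has the highest fuel economy (mpg) (≈ 40).

compact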